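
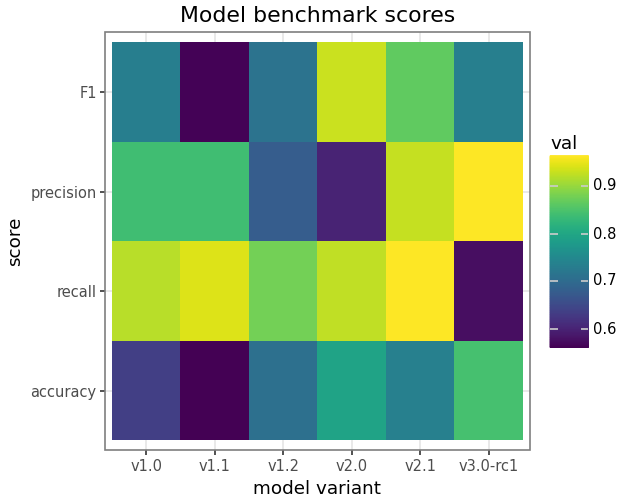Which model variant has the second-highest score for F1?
v2.1

Top 3 for F1: v2.0 ≈ 0.95, v2.1 ≈ 0.85, v3.0-rc1 ≈ 0.75.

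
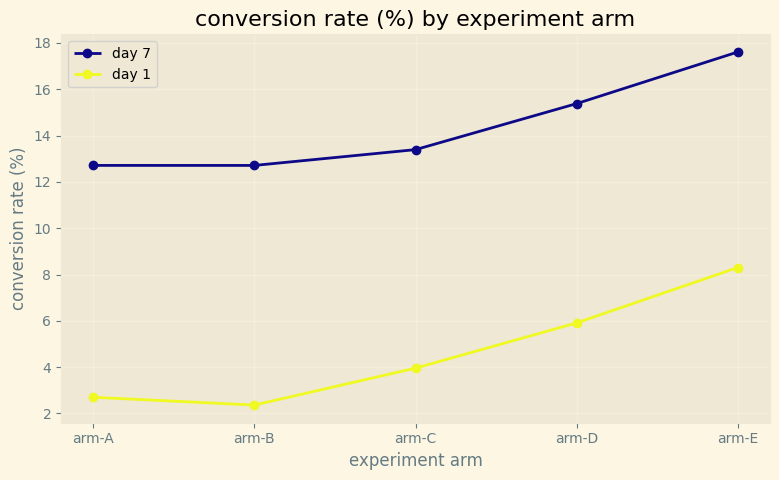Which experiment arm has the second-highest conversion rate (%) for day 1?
arm-D

Top 3 for day 1: arm-E ≈ 8, arm-D ≈ 6, arm-C ≈ 4.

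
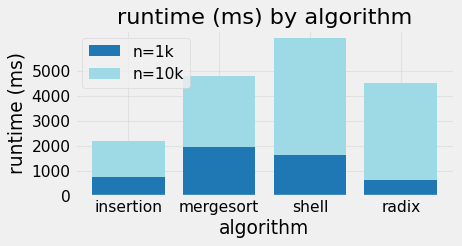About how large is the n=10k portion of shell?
≈ 4000

n=10k top ≈ 6000, bottom ≈ 2000; segment ≈ 4000.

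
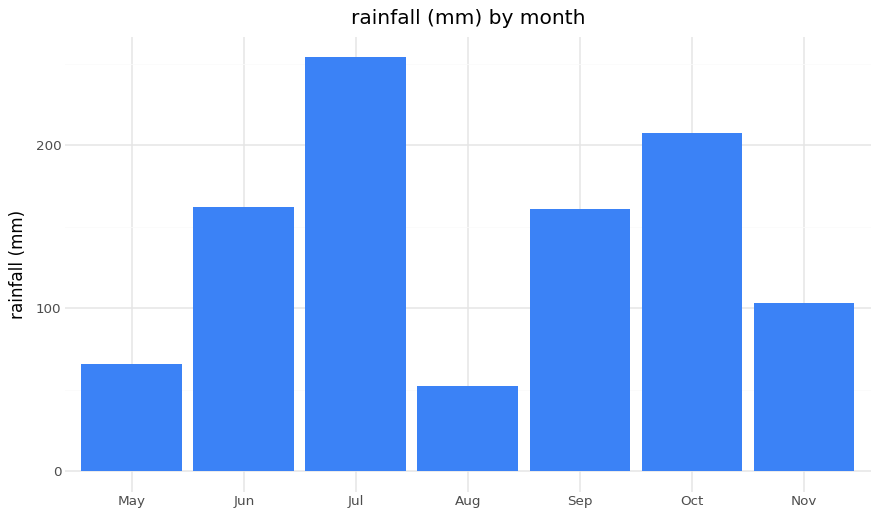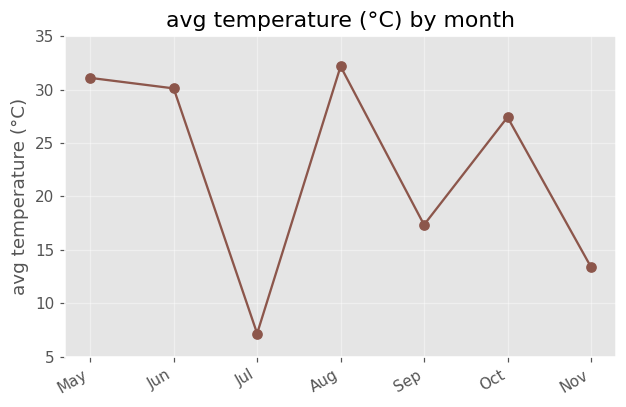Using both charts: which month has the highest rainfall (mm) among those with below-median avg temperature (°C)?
Jul

Chart 2 median avg temperature (°C) ≈ 25; below-median months: Jul, Sep, Nov. Among those, Jul has the highest rainfall (mm) (≈ 250).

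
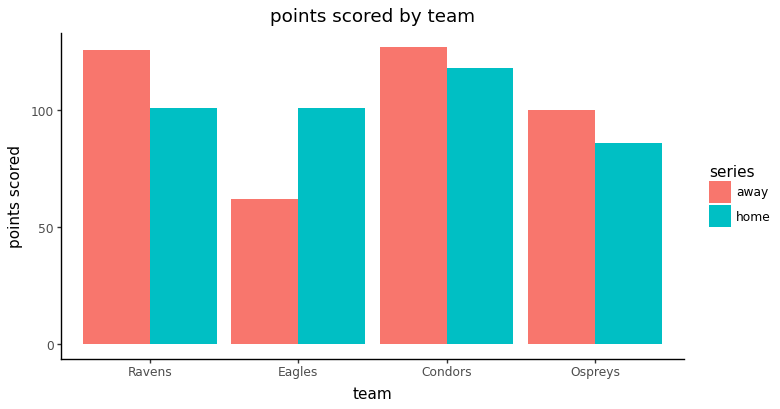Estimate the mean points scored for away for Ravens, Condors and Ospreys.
≈ 113

(120 + 120 + 100) / 3 ≈ 113.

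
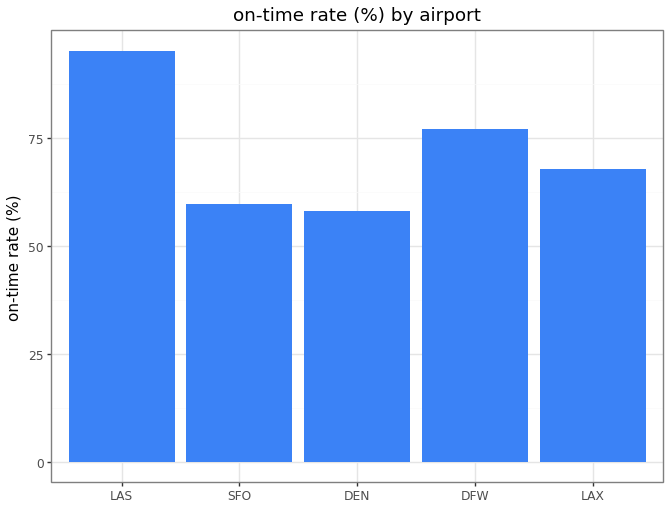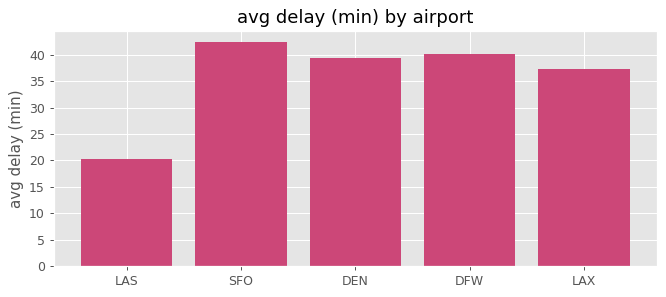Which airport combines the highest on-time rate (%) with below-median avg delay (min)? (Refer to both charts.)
Chart 2 median avg delay (min) ≈ 40; below-median airports: LAS, LAX. Among those, LAS has the highest on-time rate (%) (≈ 100).

LAS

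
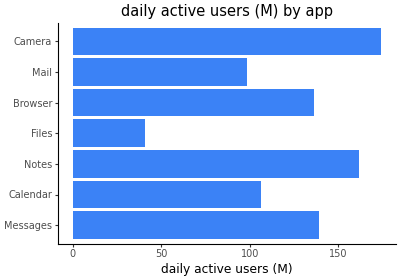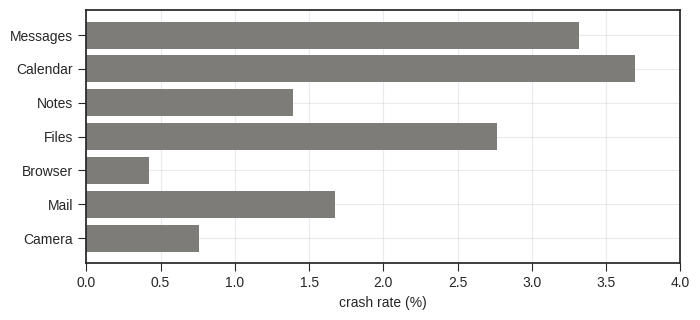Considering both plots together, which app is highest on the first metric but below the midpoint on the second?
Camera

Chart 2 median crash rate (%) ≈ 1.5; below-median apps: Notes, Browser, Camera. Among those, Camera has the highest daily active users (M) (≈ 180).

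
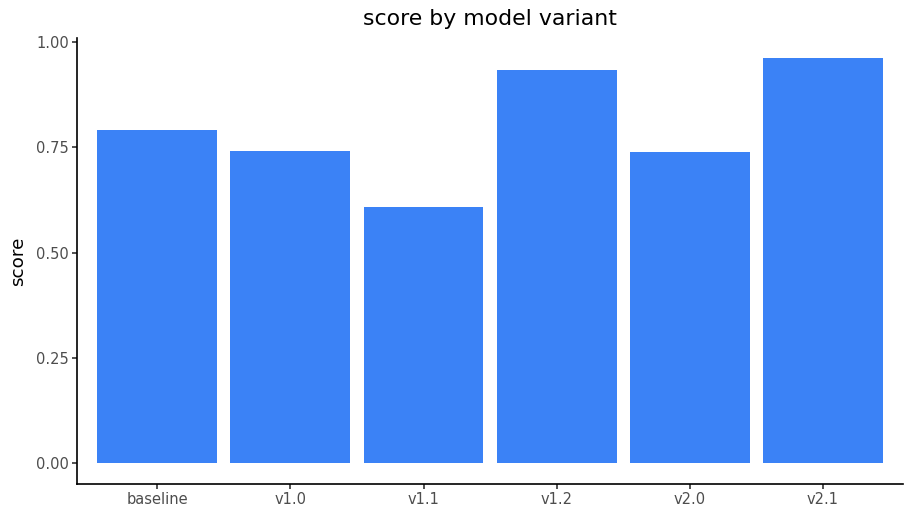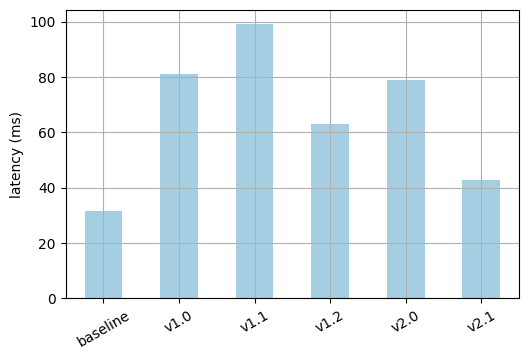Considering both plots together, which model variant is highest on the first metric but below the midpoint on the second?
Chart 2 median latency (ms) ≈ 70; below-median model variants: baseline, v1.2, v2.1. Among those, v2.1 has the highest score (≈ 1).

v2.1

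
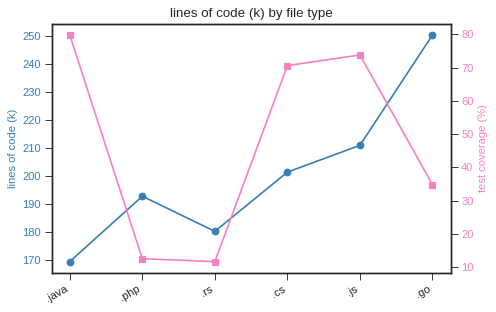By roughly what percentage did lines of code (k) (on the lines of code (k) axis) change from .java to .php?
≈ +11.8%

.java ≈ 170, .php ≈ 190; (190 − 170) / 170 ≈ +11.8%.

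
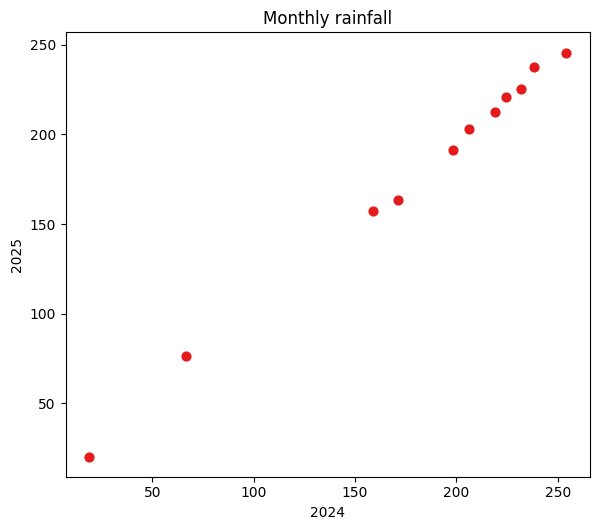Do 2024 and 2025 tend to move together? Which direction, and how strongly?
Points are positively correlated; strong (|r| ≈ 1.0).

positive, strong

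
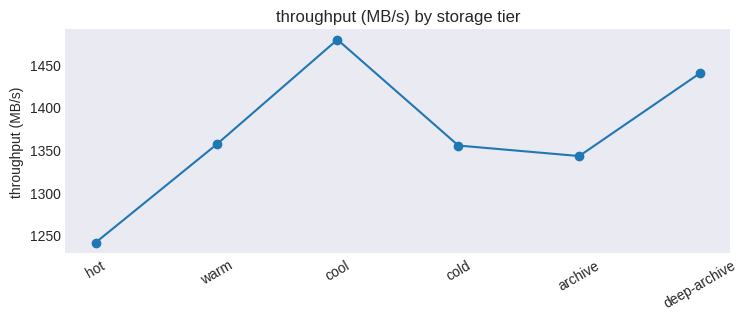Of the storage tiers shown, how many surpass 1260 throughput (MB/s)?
5

Above 1260: warm, cool, cold, archive, deep-archive.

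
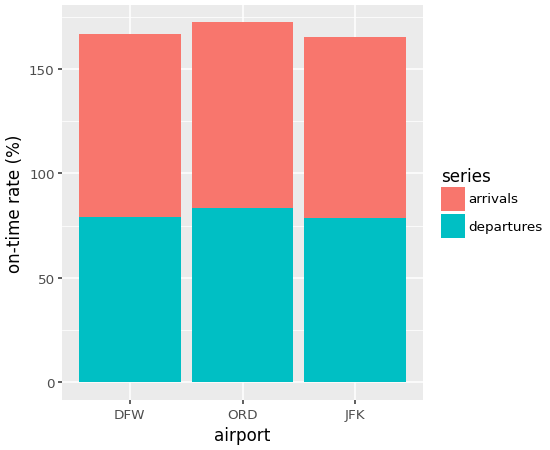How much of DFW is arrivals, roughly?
arrivals top ≈ 160, bottom ≈ 80; segment ≈ 80.

≈ 80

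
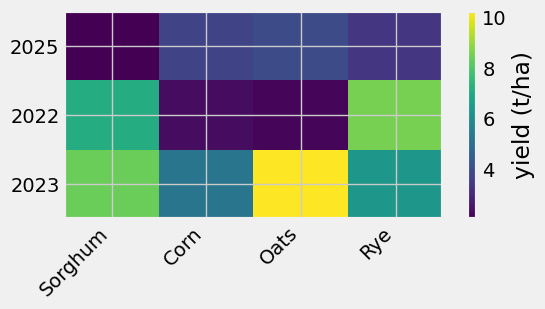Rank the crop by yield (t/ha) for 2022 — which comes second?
Sorghum

Top 3 for 2022: Rye ≈ 9, Sorghum ≈ 7, Corn ≈ 2.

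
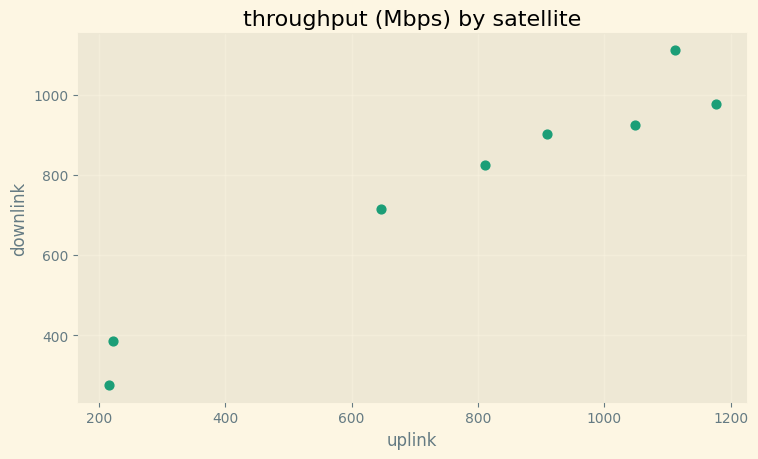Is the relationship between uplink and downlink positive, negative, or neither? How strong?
Points are positively correlated; strong (|r| ≈ 1.0).

positive, strong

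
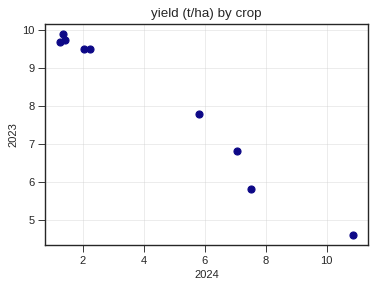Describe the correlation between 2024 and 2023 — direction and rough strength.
negative, strong

Points are negatively correlated; strong (|r| ≈ 1.0).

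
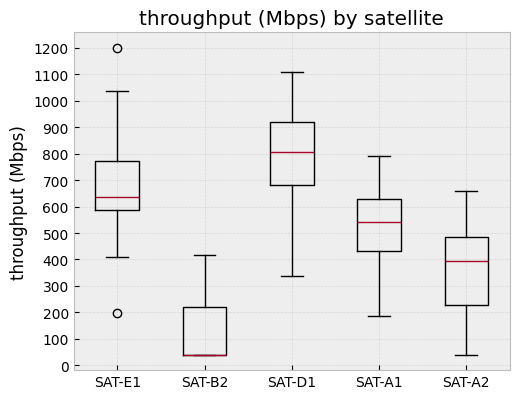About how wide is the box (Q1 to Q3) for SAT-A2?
≈ 300

Q3 ≈ 500, Q1 ≈ 200; IQR ≈ 300.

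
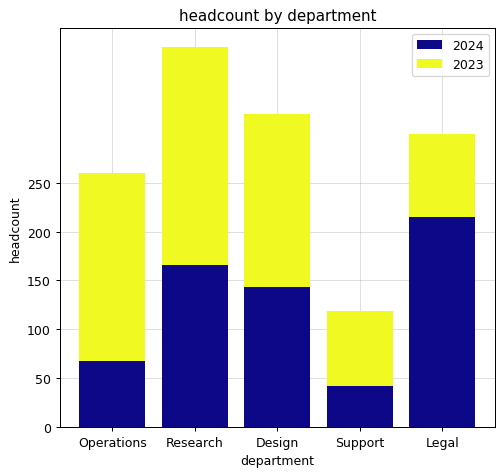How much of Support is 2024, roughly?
2024 top ≈ 50, bottom ≈ 0; segment ≈ 50.

≈ 50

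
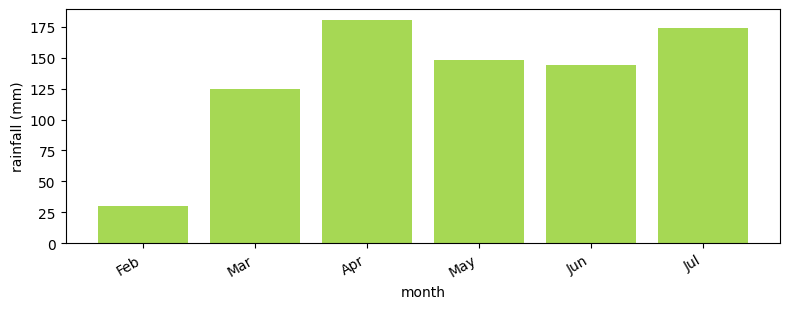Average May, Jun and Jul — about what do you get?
(140 + 140 + 180) / 3 ≈ 153.

≈ 153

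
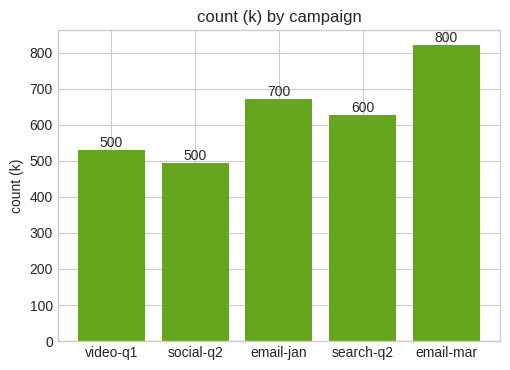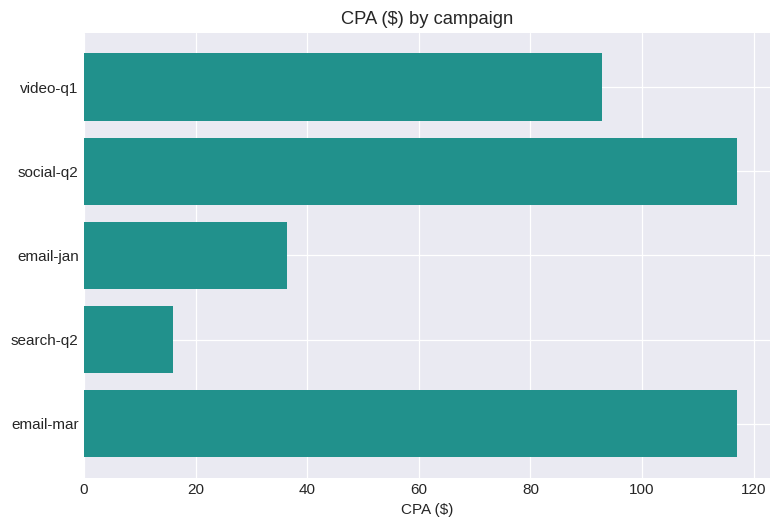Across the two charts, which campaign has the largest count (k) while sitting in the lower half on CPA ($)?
Chart 2 median CPA ($) ≈ 100; below-median campaigns: email-jan, search-q2. Among those, email-jan has the highest count (k) (≈ 700).

email-jan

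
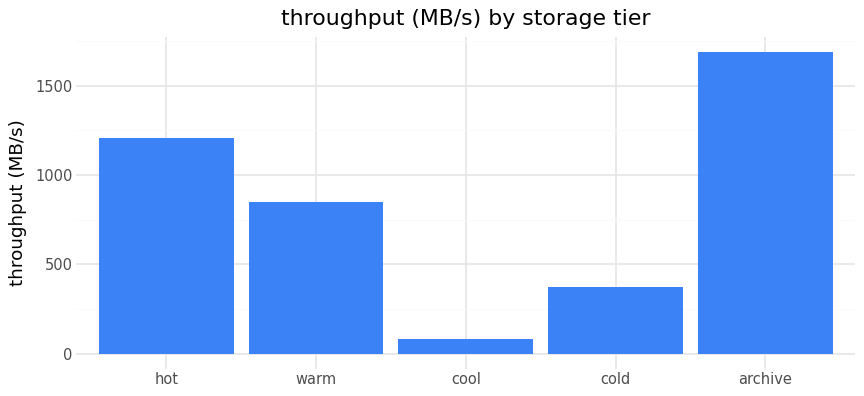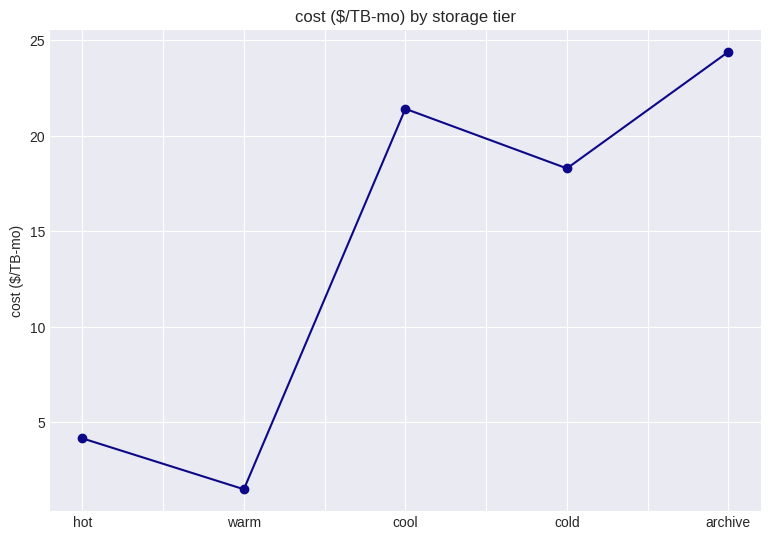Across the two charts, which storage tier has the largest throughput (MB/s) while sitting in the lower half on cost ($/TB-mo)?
hot

Chart 2 median cost ($/TB-mo) ≈ 20; below-median storage tiers: hot, warm. Among those, hot has the highest throughput (MB/s) (≈ 1200).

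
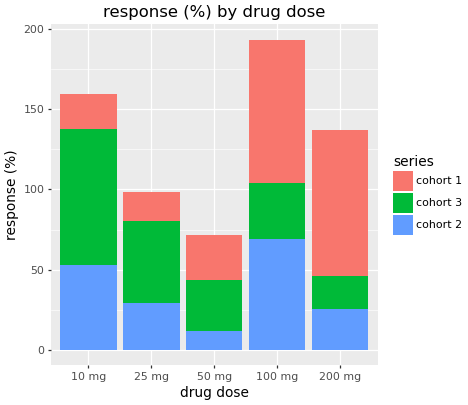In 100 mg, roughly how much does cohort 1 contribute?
cohort 1 top ≈ 200, bottom ≈ 100; segment ≈ 100.

≈ 100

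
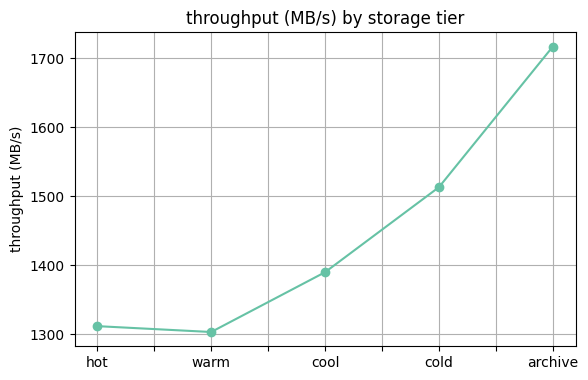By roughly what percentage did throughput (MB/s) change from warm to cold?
warm ≈ 1300, cold ≈ 1500; (1500 − 1300) / 1300 ≈ +15.4%.

≈ +15.4%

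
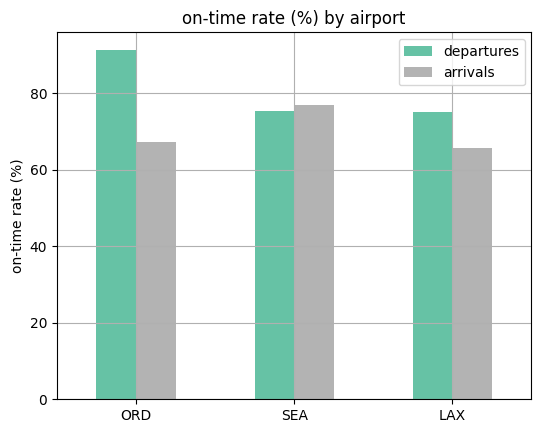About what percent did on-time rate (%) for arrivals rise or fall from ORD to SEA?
ORD ≈ 70, SEA ≈ 80; (80 − 70) / 70 ≈ +14.3%.

≈ +14.3%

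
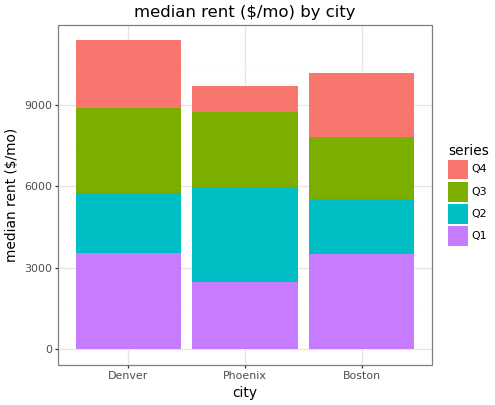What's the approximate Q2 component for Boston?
≈ 2000

Q2 top ≈ 6000, bottom ≈ 4000; segment ≈ 2000.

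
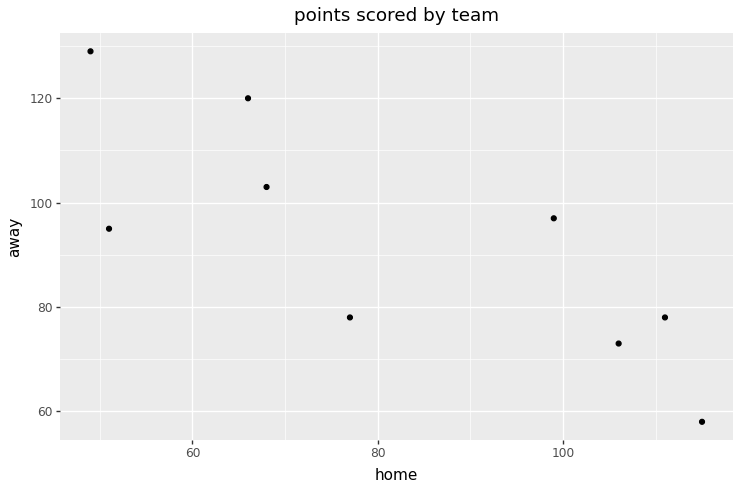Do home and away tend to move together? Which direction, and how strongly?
negative, strong

Points are negatively correlated; strong (|r| ≈ 0.8).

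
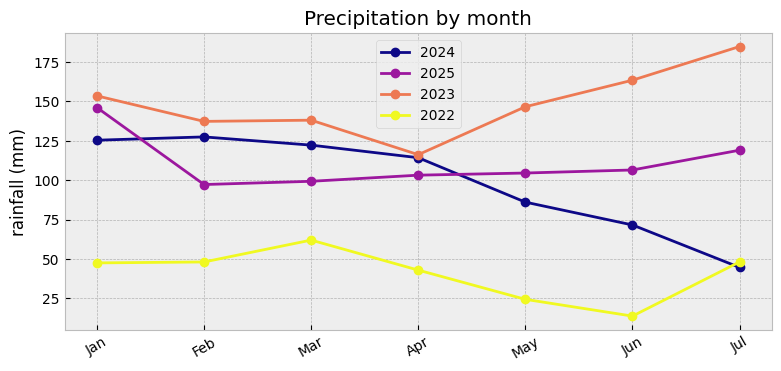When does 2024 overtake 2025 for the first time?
Feb

Jan: 2024 ≈ 120 vs 2025 ≈ 140 (not yet); Feb: 2024 ≈ 120 vs 2025 ≈ 100 (first crossover).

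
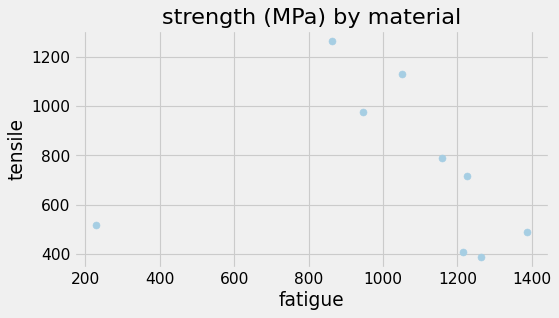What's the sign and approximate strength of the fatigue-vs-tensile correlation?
Points are roughly uncorrelated; weak (|r| ≈ 0.2).

no clear correlation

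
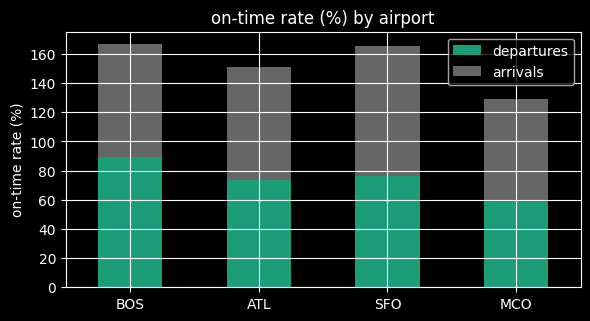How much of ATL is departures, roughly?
≈ 80

departures top ≈ 80, bottom ≈ 0; segment ≈ 80.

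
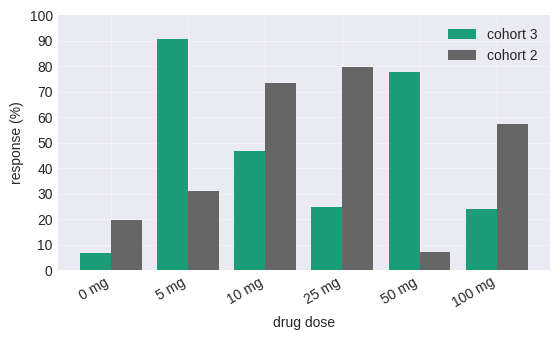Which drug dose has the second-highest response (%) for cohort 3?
50 mg

Top 3 for cohort 3: 5 mg ≈ 90, 50 mg ≈ 80, 10 mg ≈ 50.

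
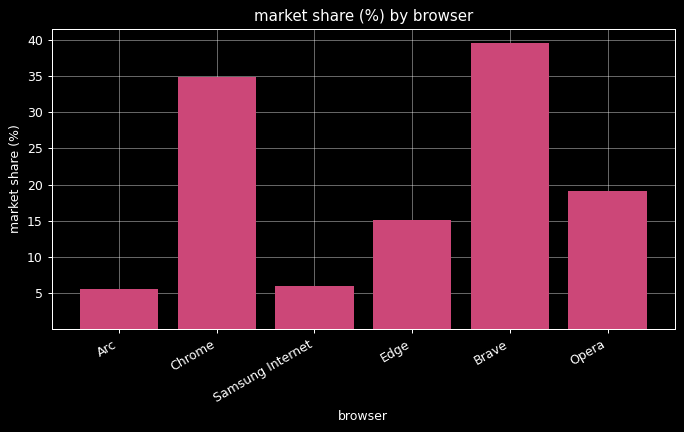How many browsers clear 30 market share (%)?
2

Above 30: Chrome, Brave.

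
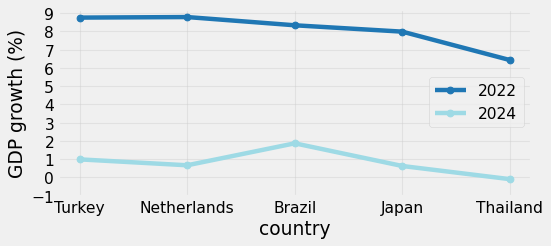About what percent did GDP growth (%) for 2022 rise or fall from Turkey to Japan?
Turkey ≈ 9, Japan ≈ 8; (8 − 9) / 9 ≈ -11.1%.

≈ -11.1%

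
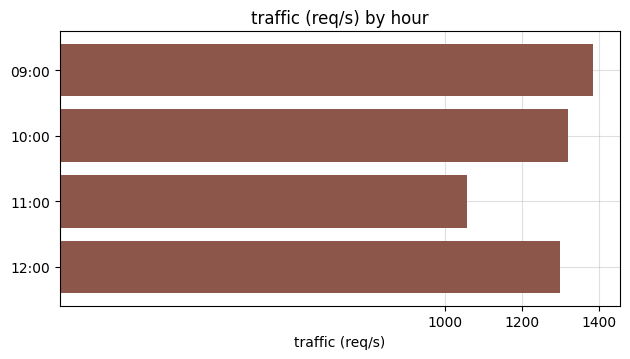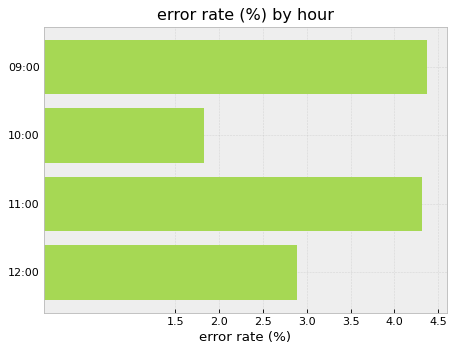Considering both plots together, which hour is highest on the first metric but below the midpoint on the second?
10:00

Chart 2 median error rate (%) ≈ 3.5; below-median hours: 10:00, 12:00. Among those, 10:00 has the highest traffic (req/s) (≈ 1400).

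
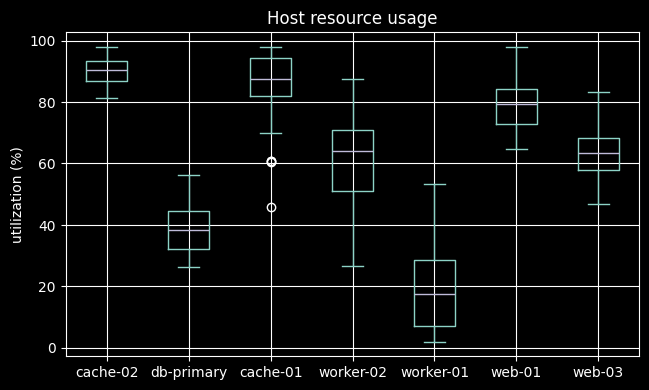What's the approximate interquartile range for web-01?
≈ 10

Q3 ≈ 80, Q1 ≈ 70; IQR ≈ 10.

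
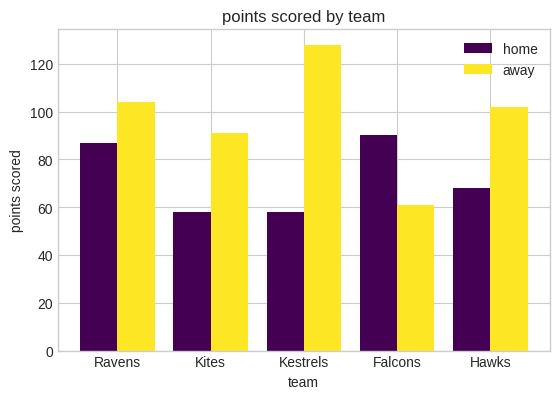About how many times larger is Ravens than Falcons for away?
≈ 1.67×

Ravens ≈ 100, Falcons ≈ 60; 100/60 ≈ 1.67.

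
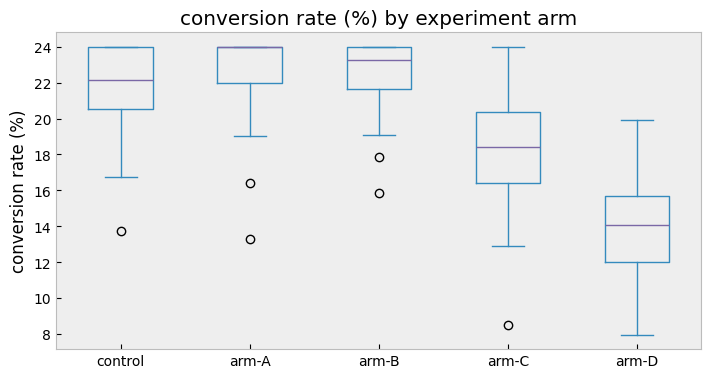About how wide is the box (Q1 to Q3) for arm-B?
Q3 ≈ 24, Q1 ≈ 22; IQR ≈ 2.

≈ 2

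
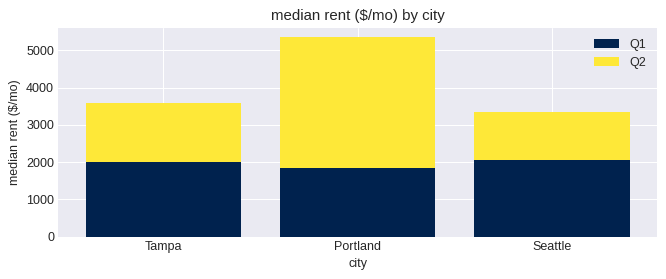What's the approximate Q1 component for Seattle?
≈ 2000

Q1 top ≈ 2000, bottom ≈ 0; segment ≈ 2000.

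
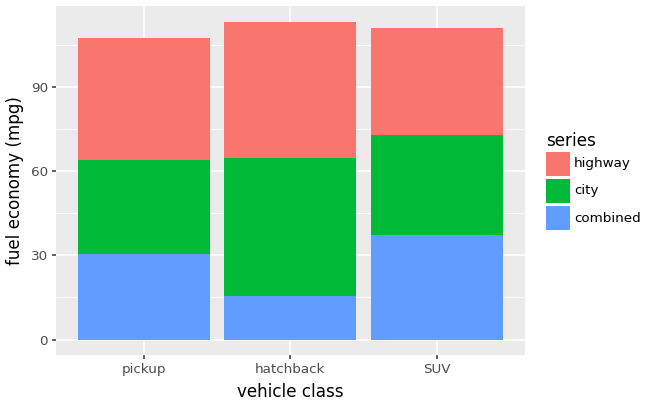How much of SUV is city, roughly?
city top ≈ 70, bottom ≈ 40; segment ≈ 30.

≈ 30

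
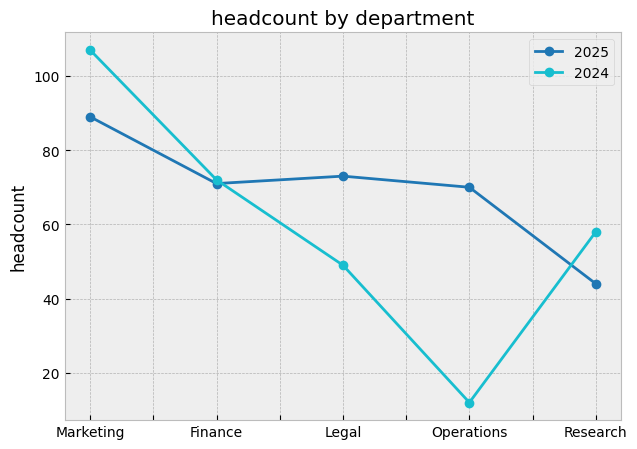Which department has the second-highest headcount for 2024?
Finance

Top 3 for 2024: Marketing ≈ 110, Finance ≈ 70, Research ≈ 60.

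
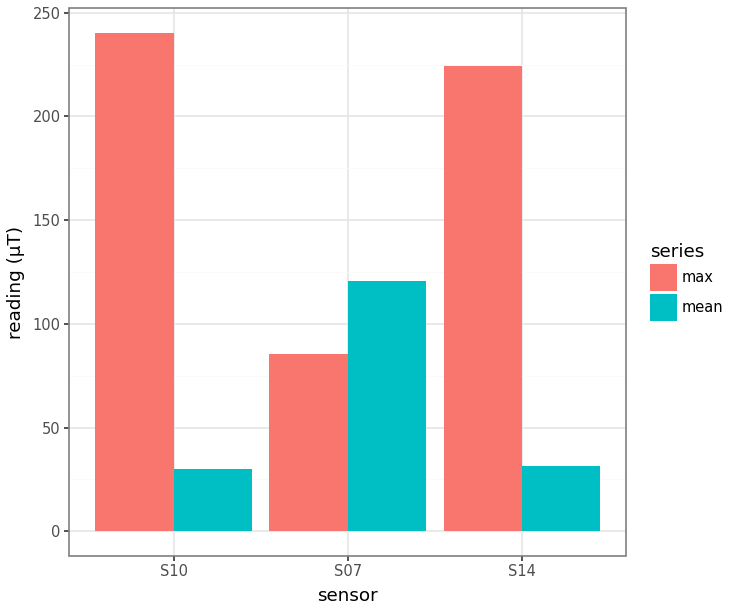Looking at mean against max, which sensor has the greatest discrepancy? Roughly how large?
S10, ≈ 225 µT

S10: mean ≈ 25, max ≈ 250 → gap ≈ 225. Next-largest (S14) is only ≈ 200.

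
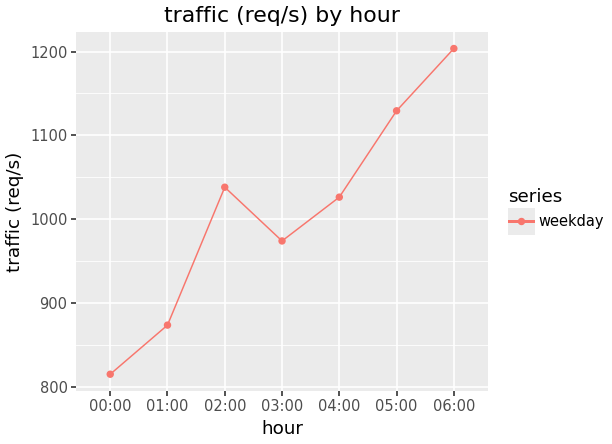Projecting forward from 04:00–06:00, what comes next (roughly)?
≈ 1275

Last three: 1050, 1150, 1200 → slope ≈ 75/step → next ≈ 1275.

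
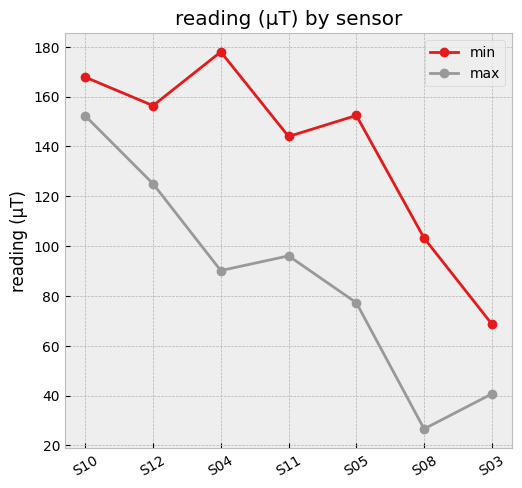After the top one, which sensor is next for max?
S12

Top 3 for max: S10 ≈ 160, S12 ≈ 120, S11 ≈ 100.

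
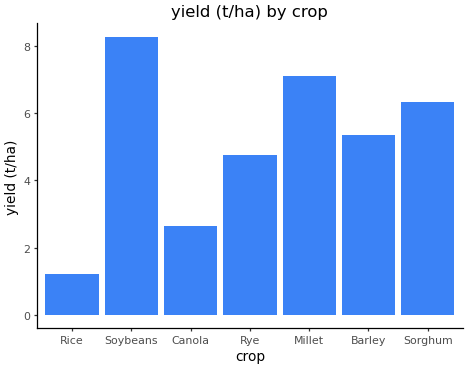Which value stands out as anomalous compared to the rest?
Rice

Rice ≈ 1; the rest sit between ≈ 3 and ≈ 8.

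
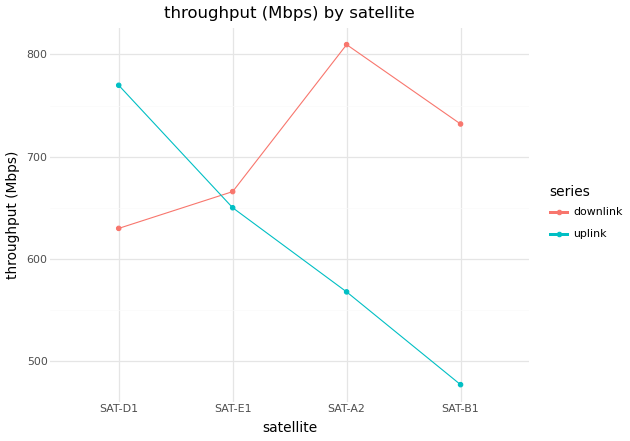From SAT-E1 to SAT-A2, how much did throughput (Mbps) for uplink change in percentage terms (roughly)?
SAT-E1 ≈ 650, SAT-A2 ≈ 550; (550 − 650) / 650 ≈ -15.4%.

≈ -15.4%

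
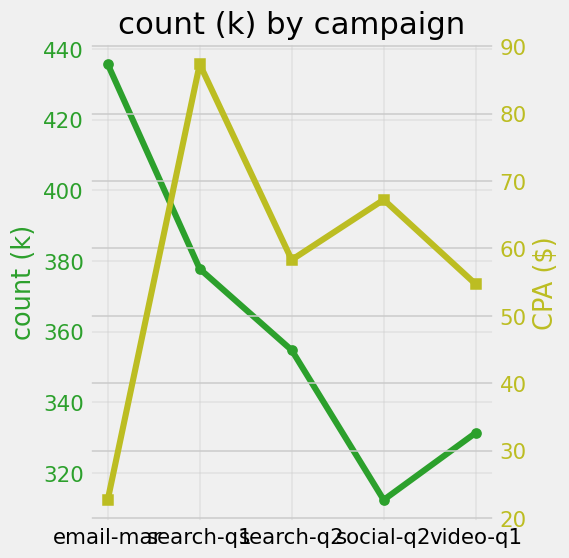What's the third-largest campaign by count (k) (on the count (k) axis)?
Top 4 (on the count (k) axis): email-mar ≈ 440, search-q1 ≈ 380, search-q2 ≈ 360, video-q1 ≈ 340.

search-q2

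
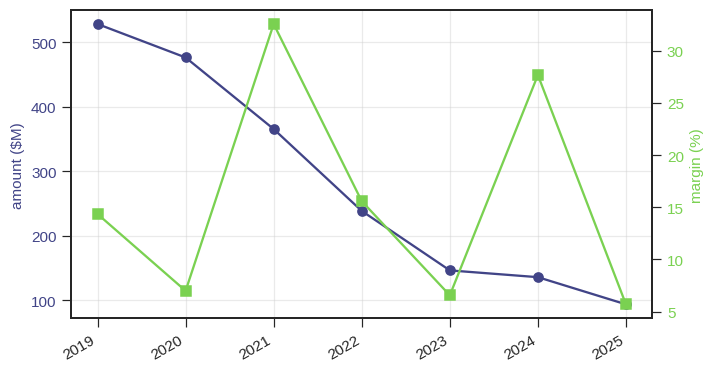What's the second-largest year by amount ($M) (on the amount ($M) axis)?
Top 3 (on the amount ($M) axis): 2019 ≈ 550, 2020 ≈ 500, 2021 ≈ 350.

2020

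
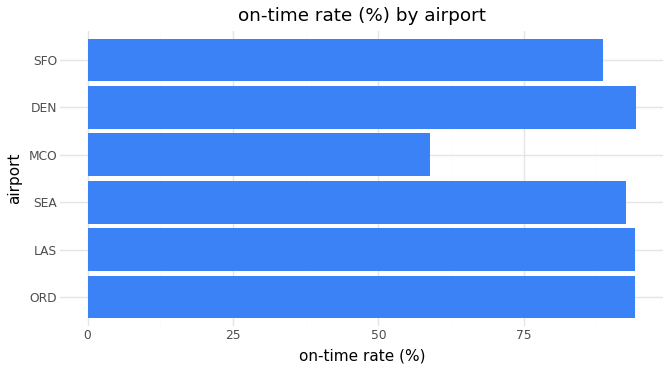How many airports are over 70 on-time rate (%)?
5

Above 70: ORD, LAS, SEA, DEN, SFO.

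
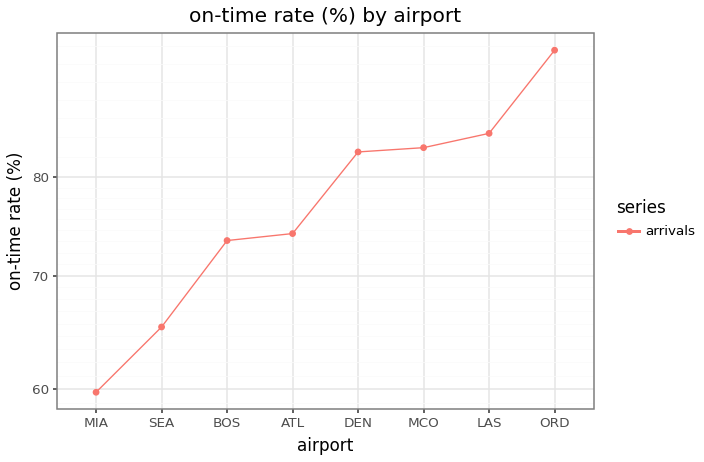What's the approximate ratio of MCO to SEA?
MCO ≈ 85, SEA ≈ 65; 85/65 ≈ 1.31.

≈ 1.31×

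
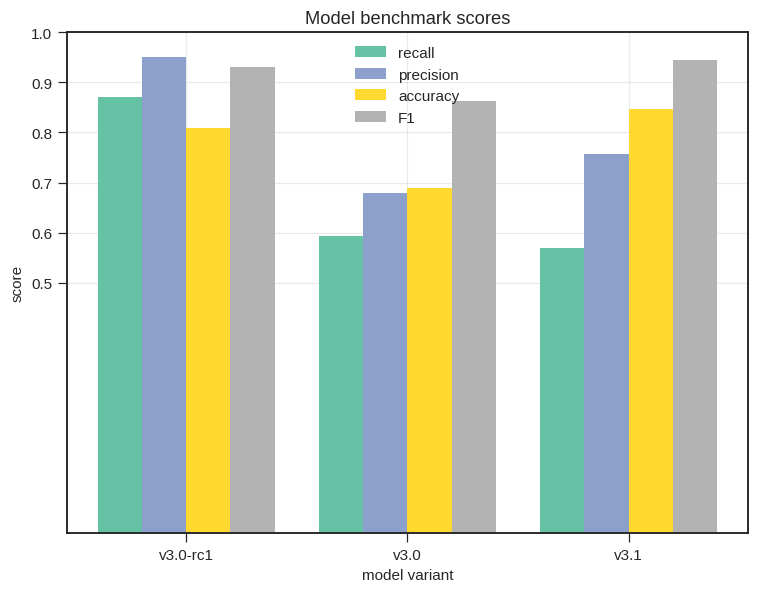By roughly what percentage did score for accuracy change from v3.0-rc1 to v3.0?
v3.0-rc1 ≈ 0.8, v3.0 ≈ 0.7; (0.7 − 0.8) / 0.8 ≈ -12.5%.

≈ -12.5%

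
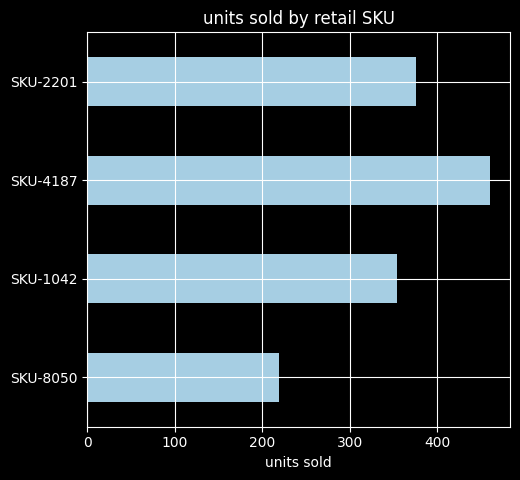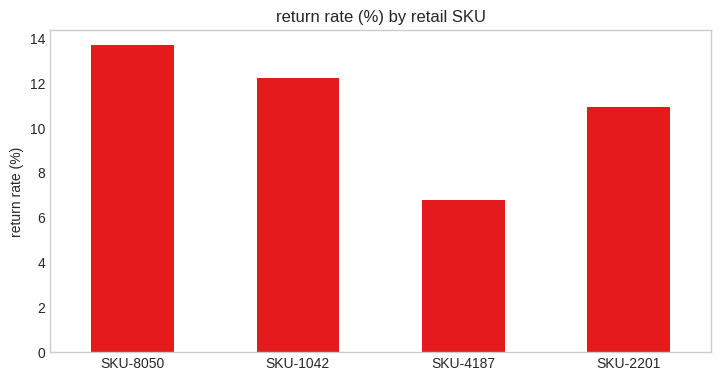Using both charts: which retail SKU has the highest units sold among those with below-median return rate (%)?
Chart 2 median return rate (%) ≈ 12; below-median retail SKUs: SKU-4187, SKU-2201. Among those, SKU-4187 has the highest units sold (≈ 450).

SKU-4187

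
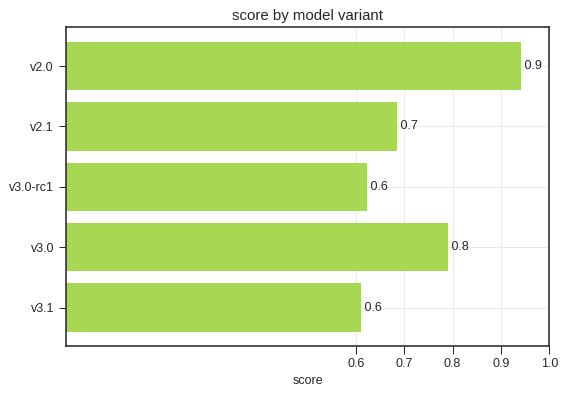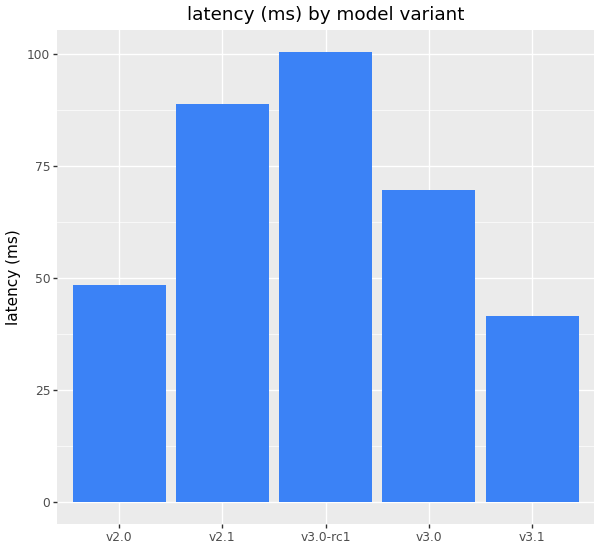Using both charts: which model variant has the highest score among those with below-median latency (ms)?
v2.0

Chart 2 median latency (ms) ≈ 70; below-median model variants: v2.0, v3.1. Among those, v2.0 has the highest score (≈ 0.9).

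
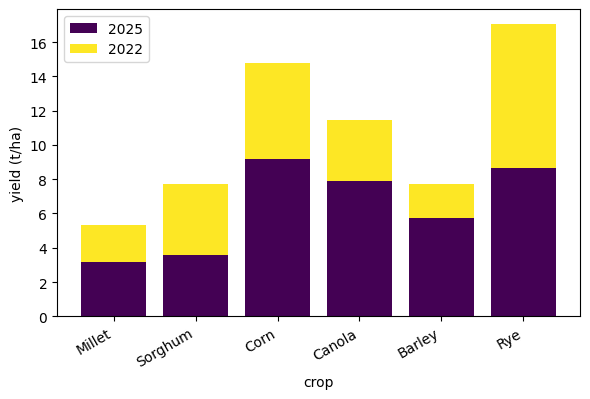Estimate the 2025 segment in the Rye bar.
≈ 8

2025 top ≈ 8, bottom ≈ 0; segment ≈ 8.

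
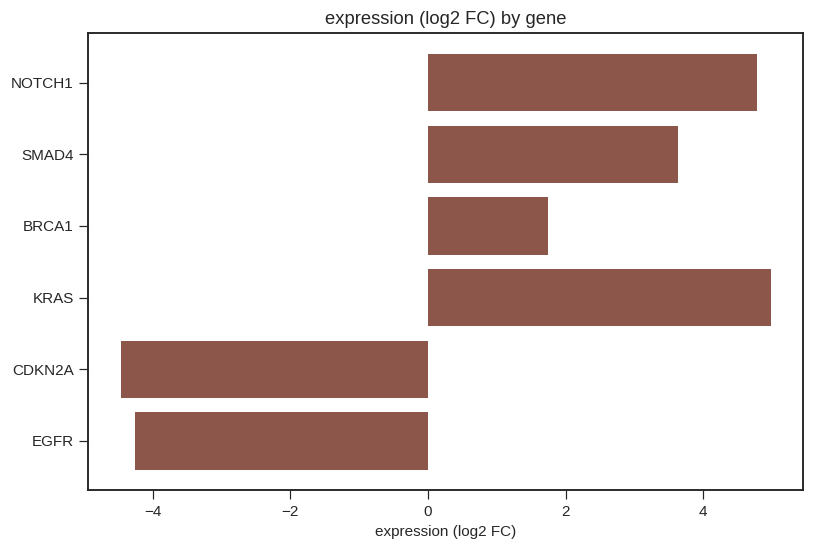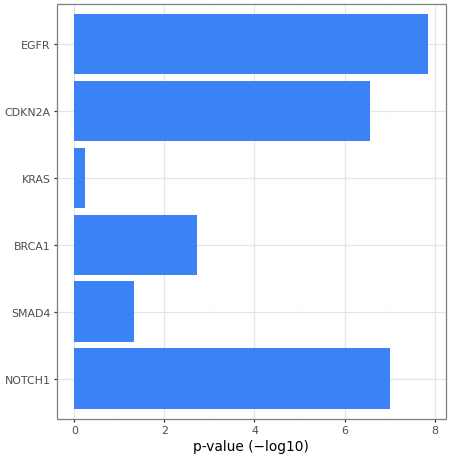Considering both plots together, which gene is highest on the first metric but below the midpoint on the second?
Chart 2 median p-value (−log10) ≈ 5; below-median genes: SMAD4, BRCA1, KRAS. Among those, KRAS has the highest expression (log2 FC) (≈ 5).

KRAS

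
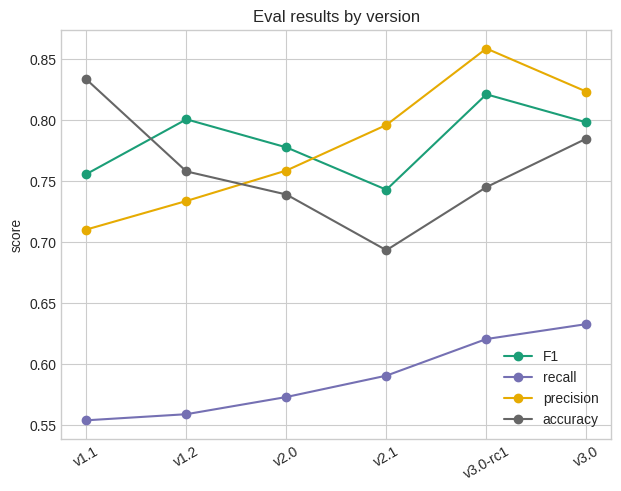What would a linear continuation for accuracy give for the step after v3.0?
Last three: 0.70, 0.75, 0.80 → slope ≈ 0.05/step → next ≈ 0.85.

≈ 0.85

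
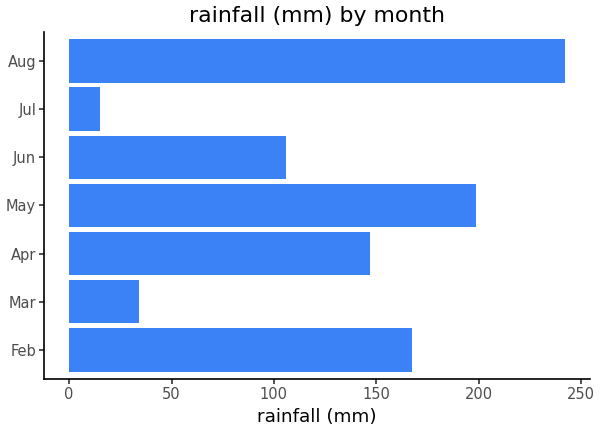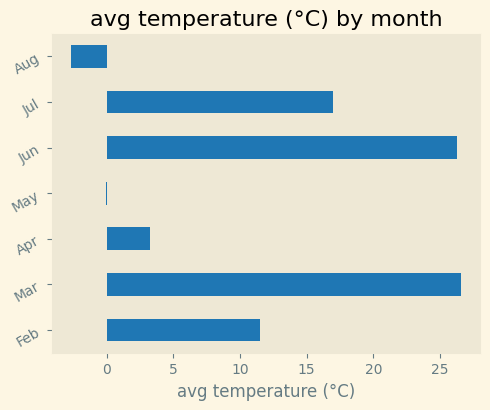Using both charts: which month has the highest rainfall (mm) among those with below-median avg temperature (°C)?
Chart 2 median avg temperature (°C) ≈ 10; below-median months: Apr, May, Aug. Among those, Aug has the highest rainfall (mm) (≈ 250).

Aug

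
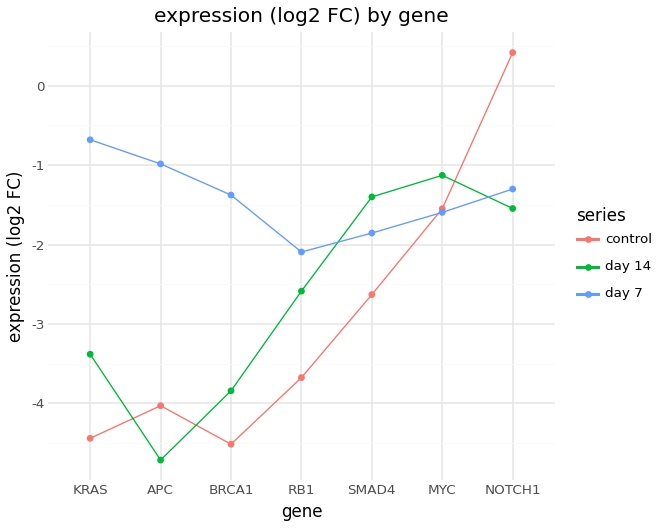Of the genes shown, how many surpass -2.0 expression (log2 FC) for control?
2

Above -2.0: MYC, NOTCH1.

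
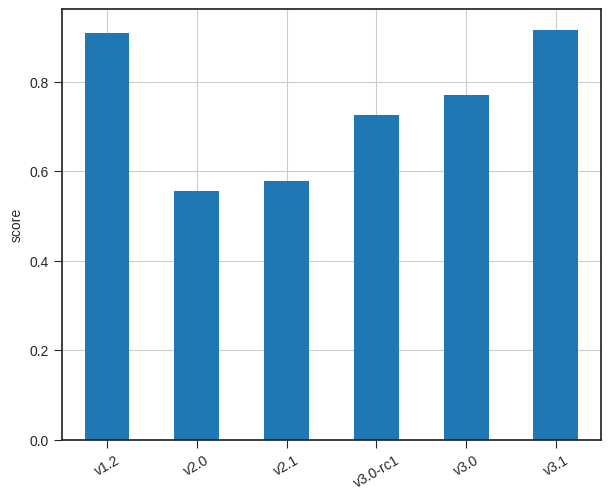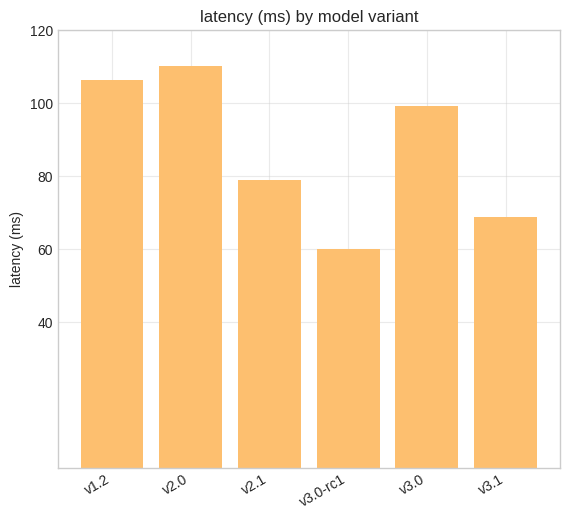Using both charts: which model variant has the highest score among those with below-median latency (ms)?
v3.1

Chart 2 median latency (ms) ≈ 80; below-median model variants: v2.1, v3.0-rc1, v3.1. Among those, v3.1 has the highest score (≈ 0.9).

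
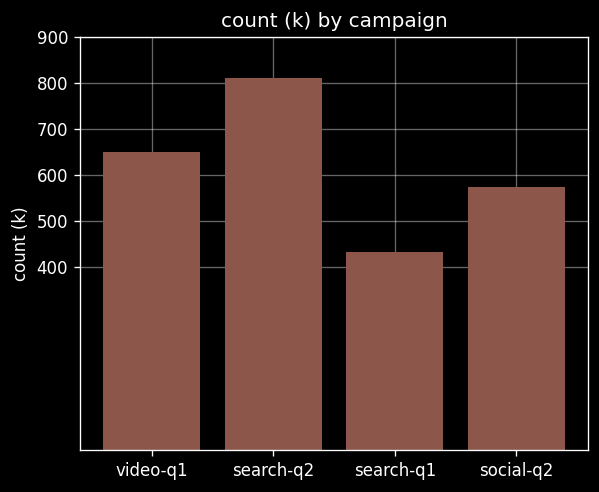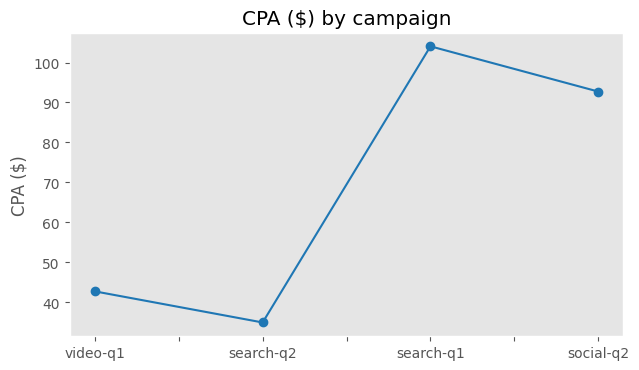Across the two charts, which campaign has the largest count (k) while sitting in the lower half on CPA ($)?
search-q2

Chart 2 median CPA ($) ≈ 70; below-median campaigns: video-q1, search-q2. Among those, search-q2 has the highest count (k) (≈ 800).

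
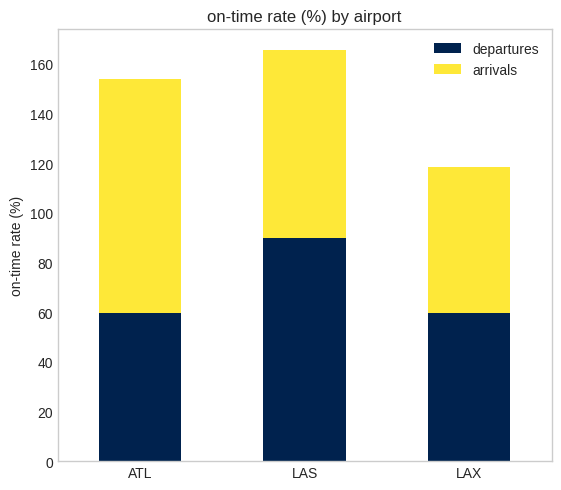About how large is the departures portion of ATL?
departures top ≈ 60, bottom ≈ 0; segment ≈ 60.

≈ 60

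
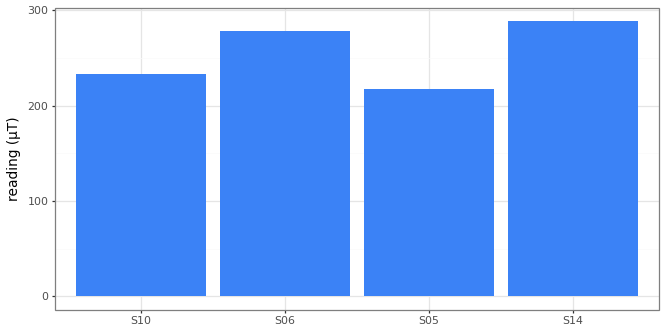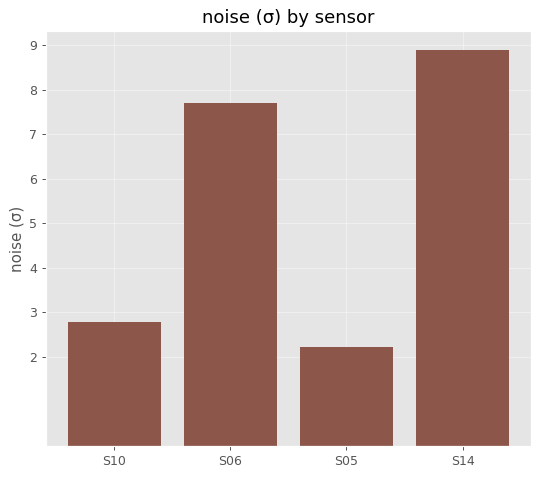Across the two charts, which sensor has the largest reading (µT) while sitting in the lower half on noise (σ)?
Chart 2 median noise (σ) ≈ 5; below-median sensors: S10, S05. Among those, S10 has the highest reading (µT) (≈ 250).

S10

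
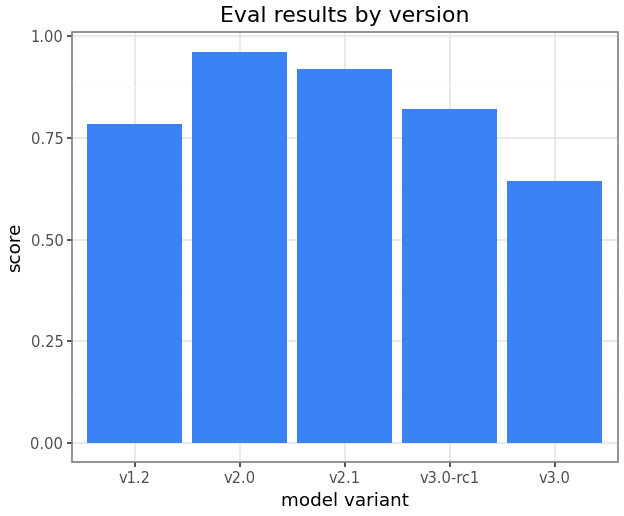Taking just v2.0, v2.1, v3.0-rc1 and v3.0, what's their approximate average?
≈ 0.83

(1.0 + 0.9 + 0.8 + 0.6) / 4 ≈ 0.83.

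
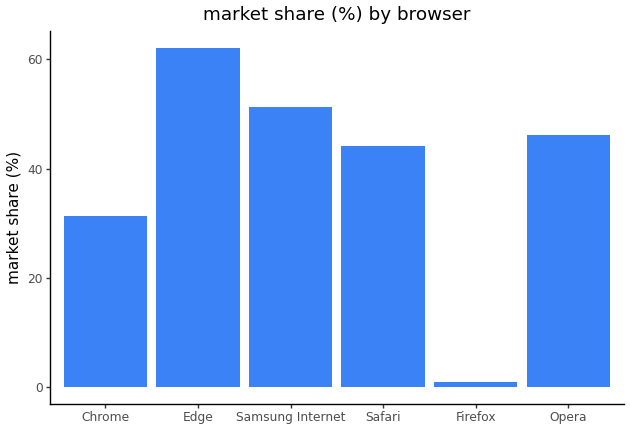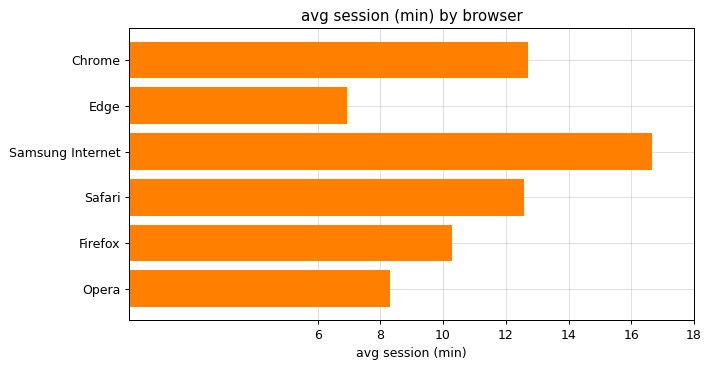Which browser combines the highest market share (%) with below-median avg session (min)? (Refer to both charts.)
Edge

Chart 2 median avg session (min) ≈ 12; below-median browsers: Edge, Firefox, Opera. Among those, Edge has the highest market share (%) (≈ 60).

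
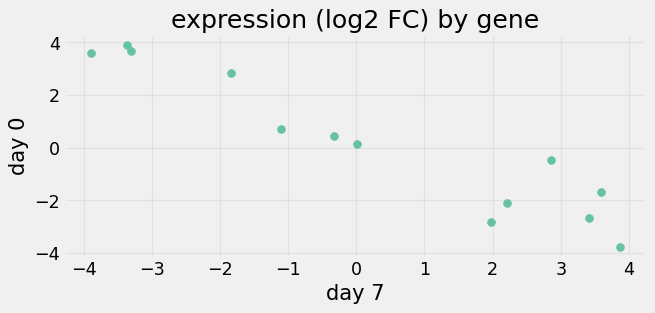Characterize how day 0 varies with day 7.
negative, strong

Points are negatively correlated; strong (|r| ≈ 0.9).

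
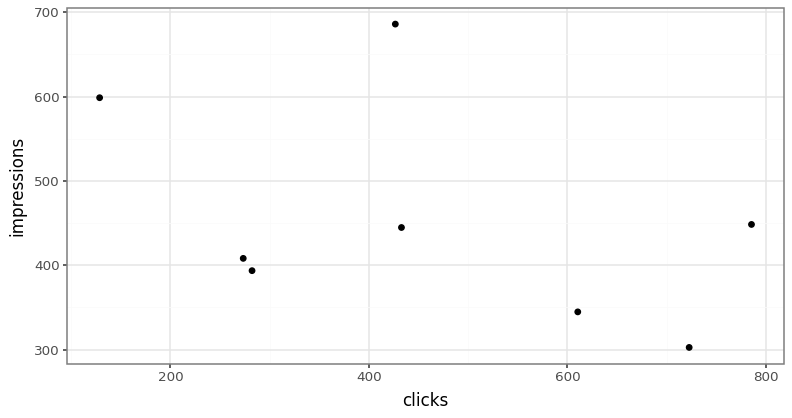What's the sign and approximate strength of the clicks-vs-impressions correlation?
negative, moderate

Points are negatively correlated; moderate (|r| ≈ 0.5).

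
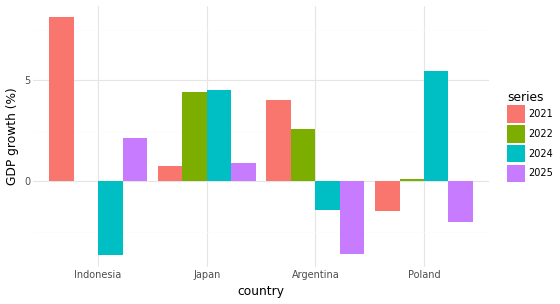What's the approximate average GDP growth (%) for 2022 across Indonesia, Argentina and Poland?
≈ 1

(0 + 3 + 0) / 3 ≈ 1.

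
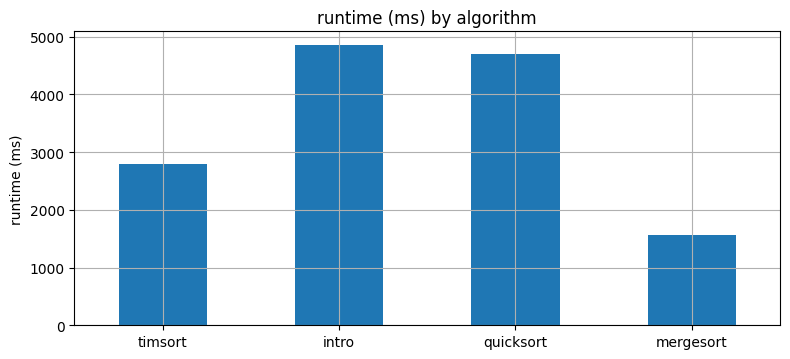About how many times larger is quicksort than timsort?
quicksort ≈ 4500, timsort ≈ 3000; 4500/3000 ≈ 1.5.

≈ 1.5×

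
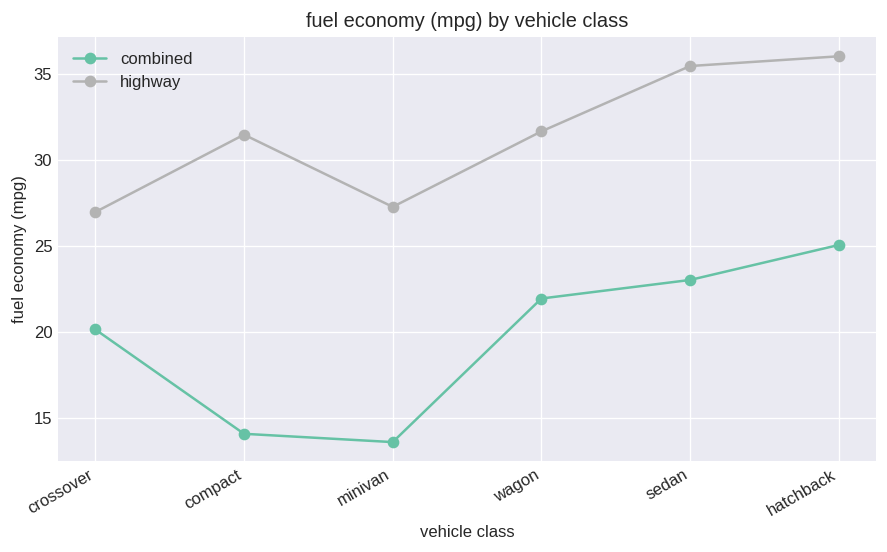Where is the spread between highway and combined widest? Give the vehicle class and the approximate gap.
compact: highway ≈ 32, combined ≈ 14 → gap ≈ 18. Next-largest (minivan) is only ≈ 14.

compact, ≈ 18 mpg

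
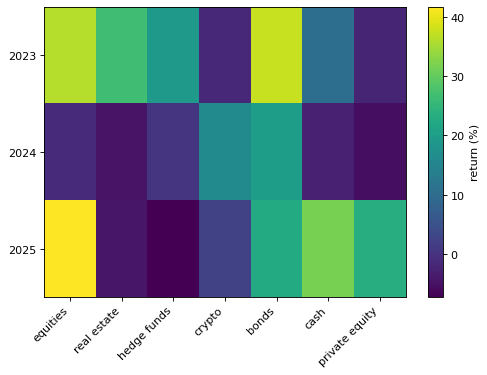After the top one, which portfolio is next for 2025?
cash

Top 3 for 2025: equities ≈ 40, cash ≈ 30, private equity ≈ 25.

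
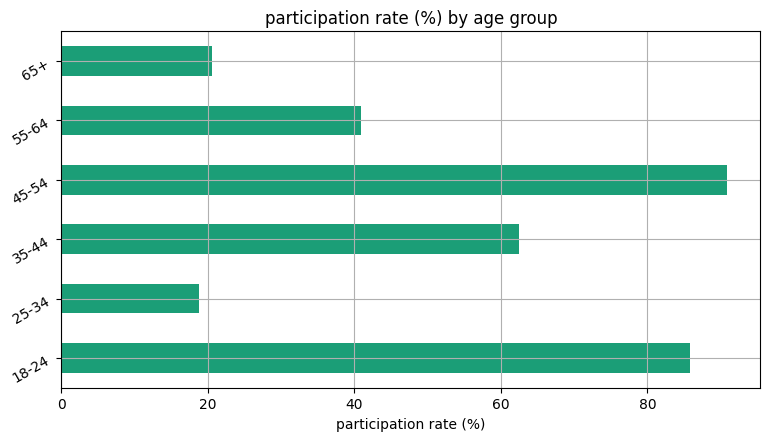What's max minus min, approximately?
Max 45-54 ≈ 90, min 25-34 ≈ 20; range ≈ 70.

≈ 70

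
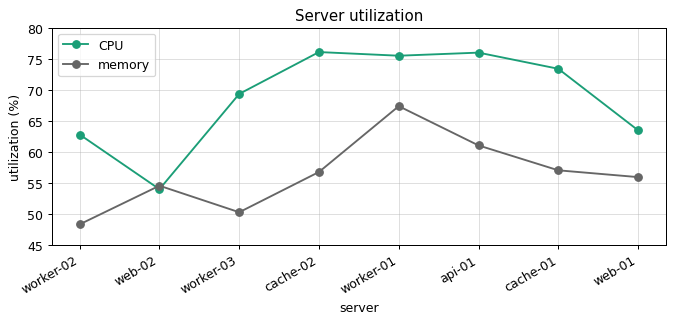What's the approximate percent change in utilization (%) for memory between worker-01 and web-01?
worker-01 ≈ 65, web-01 ≈ 55; (55 − 65) / 65 ≈ -15.4%.

≈ -15.4%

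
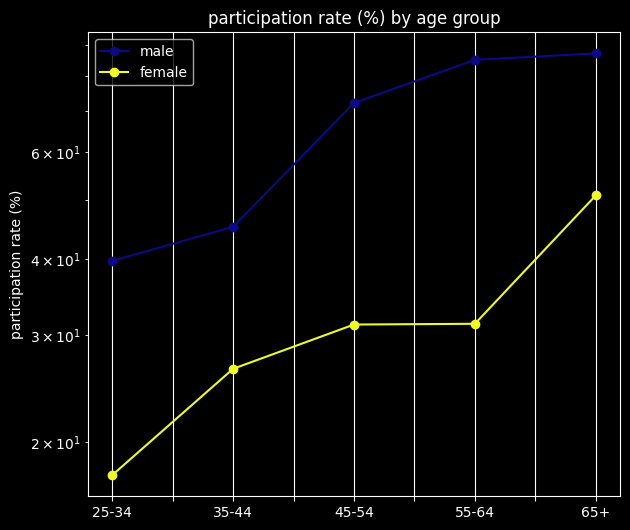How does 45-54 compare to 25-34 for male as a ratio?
≈ 1.75×

45-54 ≈ 70, 25-34 ≈ 40; 70/40 ≈ 1.75.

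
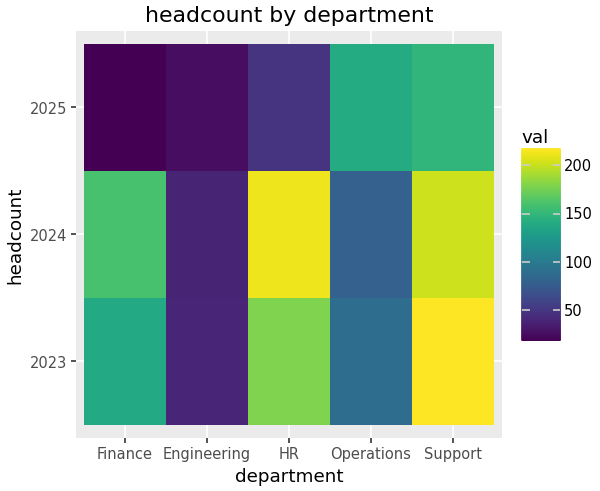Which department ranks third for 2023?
Top 4 for 2023: Support ≈ 220, HR ≈ 180, Finance ≈ 140, Operations ≈ 80.

Finance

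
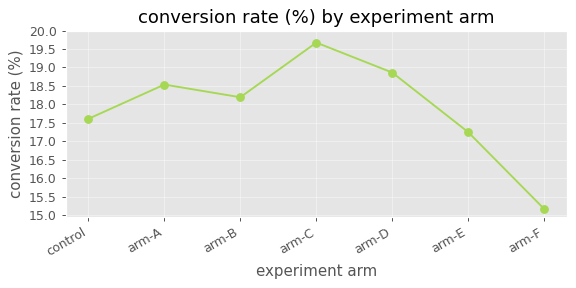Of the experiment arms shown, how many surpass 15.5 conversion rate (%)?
6

Above 15.5: control, arm-A, arm-B, arm-C, arm-D, arm-E.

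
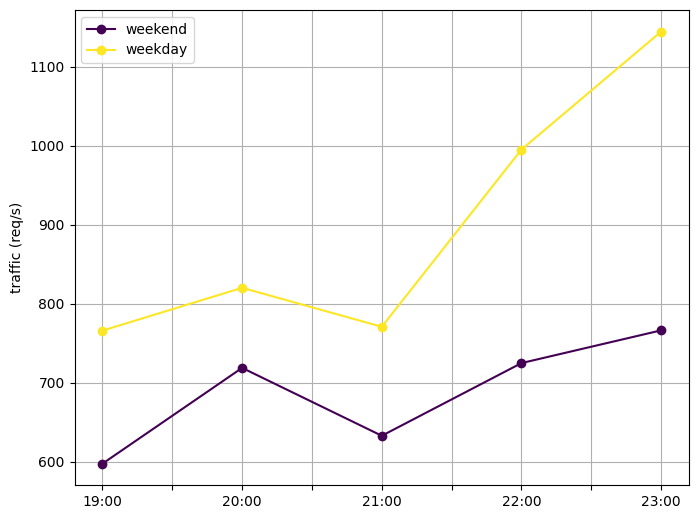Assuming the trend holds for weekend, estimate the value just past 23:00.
Last three: 650, 700, 750 → slope ≈ 50/step → next ≈ 800.

≈ 800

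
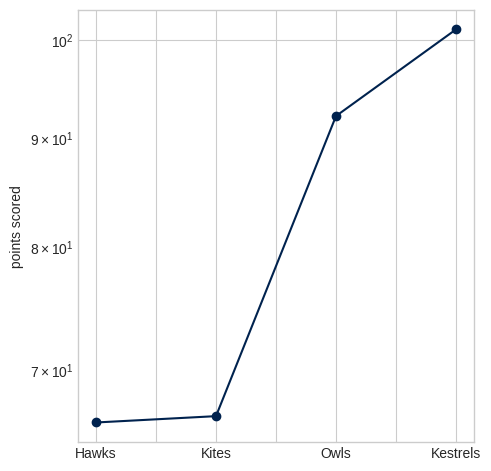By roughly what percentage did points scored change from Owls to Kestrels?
≈ +11.1%

Owls ≈ 90, Kestrels ≈ 100; (100 − 90) / 90 ≈ +11.1%.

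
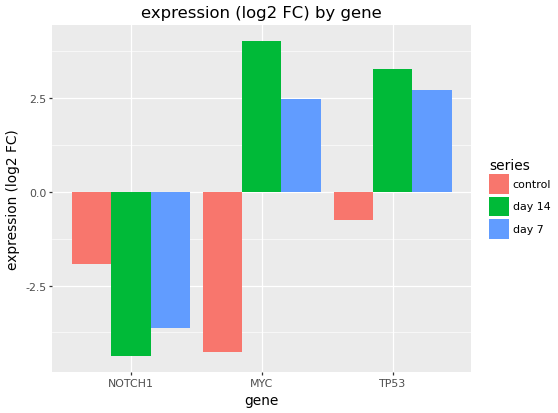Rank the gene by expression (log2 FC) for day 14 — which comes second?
TP53

Top 3 for day 14: MYC ≈ 4, TP53 ≈ 3, NOTCH1 ≈ -4.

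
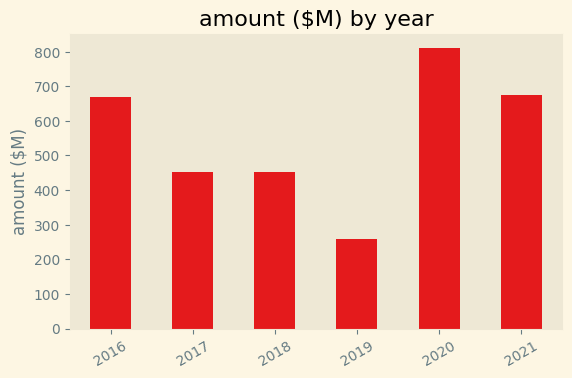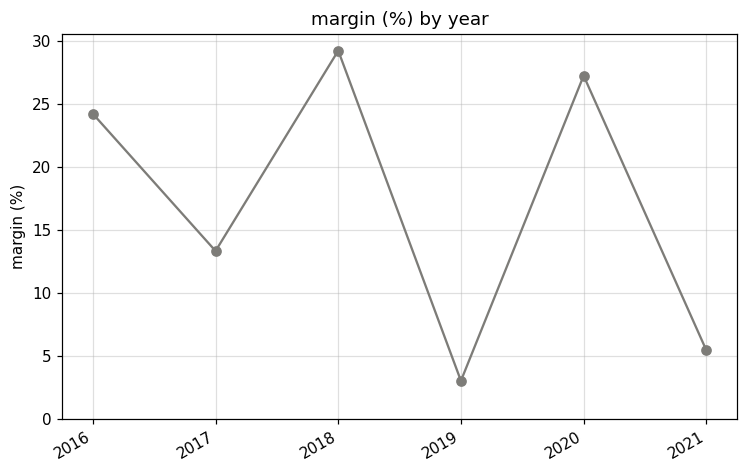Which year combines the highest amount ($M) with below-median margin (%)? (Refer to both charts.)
2021

Chart 2 median margin (%) ≈ 20; below-median years: 2017, 2019, 2021. Among those, 2021 has the highest amount ($M) (≈ 700).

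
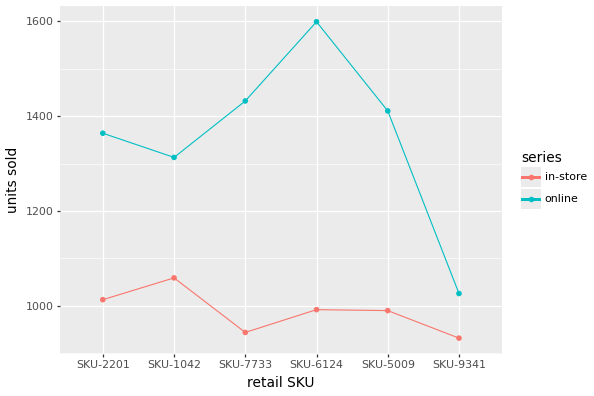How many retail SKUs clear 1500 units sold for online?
Above 1500: SKU-6124.

1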